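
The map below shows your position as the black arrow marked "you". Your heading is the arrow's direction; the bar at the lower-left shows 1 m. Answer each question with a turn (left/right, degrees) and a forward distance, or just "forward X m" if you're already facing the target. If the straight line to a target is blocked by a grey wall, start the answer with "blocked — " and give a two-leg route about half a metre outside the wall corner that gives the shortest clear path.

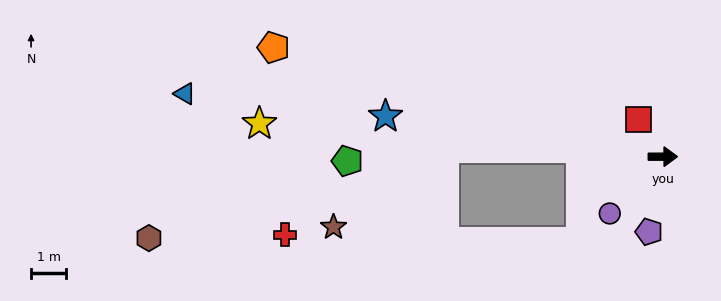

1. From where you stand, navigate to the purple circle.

turn right 133°, forward 2.2 m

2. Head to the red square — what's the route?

turn left 123°, forward 1.3 m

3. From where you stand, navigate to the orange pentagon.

turn left 164°, forward 11.5 m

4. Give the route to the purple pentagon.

turn right 101°, forward 2.2 m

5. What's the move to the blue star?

turn left 172°, forward 8.0 m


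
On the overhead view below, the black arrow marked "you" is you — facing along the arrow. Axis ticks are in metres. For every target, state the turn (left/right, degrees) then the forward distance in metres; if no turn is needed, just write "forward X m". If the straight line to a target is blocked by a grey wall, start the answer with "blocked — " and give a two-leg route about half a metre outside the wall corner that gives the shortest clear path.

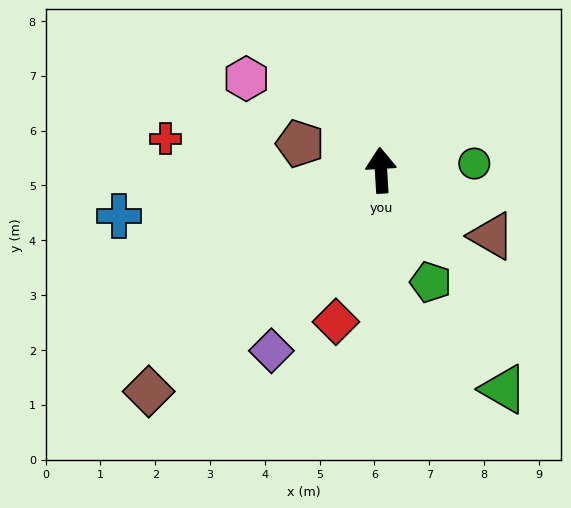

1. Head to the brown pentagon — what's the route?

turn left 68°, forward 1.6 m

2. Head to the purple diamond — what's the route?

turn left 145°, forward 3.9 m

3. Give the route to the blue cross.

turn left 97°, forward 4.9 m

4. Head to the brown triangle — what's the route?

turn right 124°, forward 2.3 m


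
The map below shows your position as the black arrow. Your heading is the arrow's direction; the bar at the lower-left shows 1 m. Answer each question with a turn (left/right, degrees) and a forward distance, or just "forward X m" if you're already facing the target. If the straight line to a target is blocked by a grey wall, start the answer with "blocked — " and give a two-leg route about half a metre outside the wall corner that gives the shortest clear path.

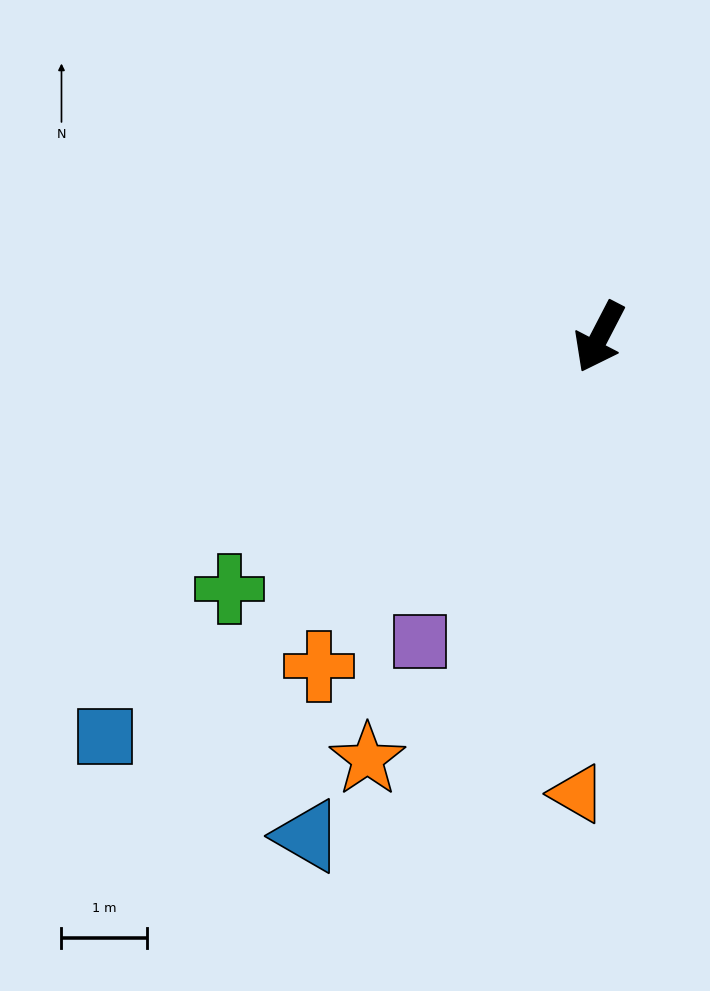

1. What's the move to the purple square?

turn right 3°, forward 4.1 m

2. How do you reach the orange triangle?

turn left 25°, forward 5.3 m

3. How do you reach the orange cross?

turn right 13°, forward 5.1 m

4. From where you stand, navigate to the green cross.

turn right 28°, forward 5.2 m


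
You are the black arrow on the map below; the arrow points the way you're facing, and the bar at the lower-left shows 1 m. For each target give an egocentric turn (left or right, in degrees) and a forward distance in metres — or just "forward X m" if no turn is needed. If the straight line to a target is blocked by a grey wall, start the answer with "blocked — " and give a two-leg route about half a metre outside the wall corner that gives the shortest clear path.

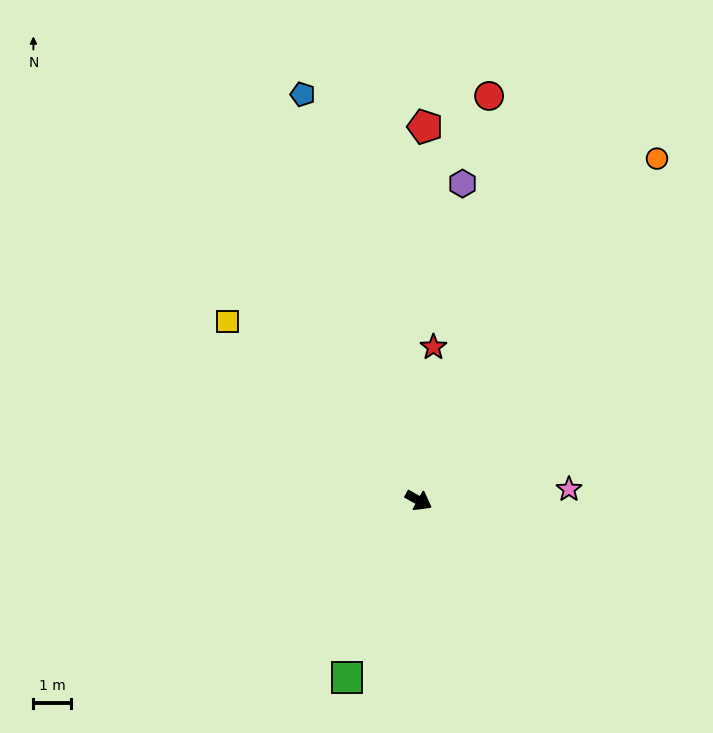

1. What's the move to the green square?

turn right 83°, forward 5.1 m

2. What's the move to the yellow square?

turn left 166°, forward 7.0 m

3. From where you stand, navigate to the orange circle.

turn left 84°, forward 11.2 m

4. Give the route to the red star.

turn left 114°, forward 4.1 m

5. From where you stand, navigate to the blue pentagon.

turn left 135°, forward 11.4 m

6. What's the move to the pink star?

turn left 33°, forward 4.1 m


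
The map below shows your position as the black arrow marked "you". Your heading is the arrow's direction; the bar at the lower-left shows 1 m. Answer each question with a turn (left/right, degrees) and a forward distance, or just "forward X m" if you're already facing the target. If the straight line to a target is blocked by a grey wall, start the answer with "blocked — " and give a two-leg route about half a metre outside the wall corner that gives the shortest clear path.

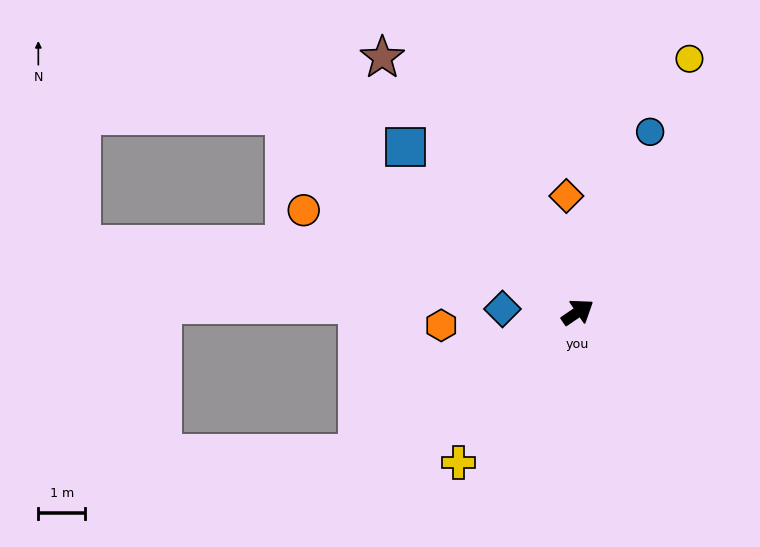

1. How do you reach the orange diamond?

turn left 61°, forward 2.5 m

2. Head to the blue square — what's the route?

turn left 102°, forward 5.1 m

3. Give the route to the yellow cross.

turn right 163°, forward 4.1 m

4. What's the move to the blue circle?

turn left 34°, forward 4.1 m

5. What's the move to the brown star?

turn left 93°, forward 6.8 m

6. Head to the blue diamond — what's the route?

turn left 143°, forward 1.6 m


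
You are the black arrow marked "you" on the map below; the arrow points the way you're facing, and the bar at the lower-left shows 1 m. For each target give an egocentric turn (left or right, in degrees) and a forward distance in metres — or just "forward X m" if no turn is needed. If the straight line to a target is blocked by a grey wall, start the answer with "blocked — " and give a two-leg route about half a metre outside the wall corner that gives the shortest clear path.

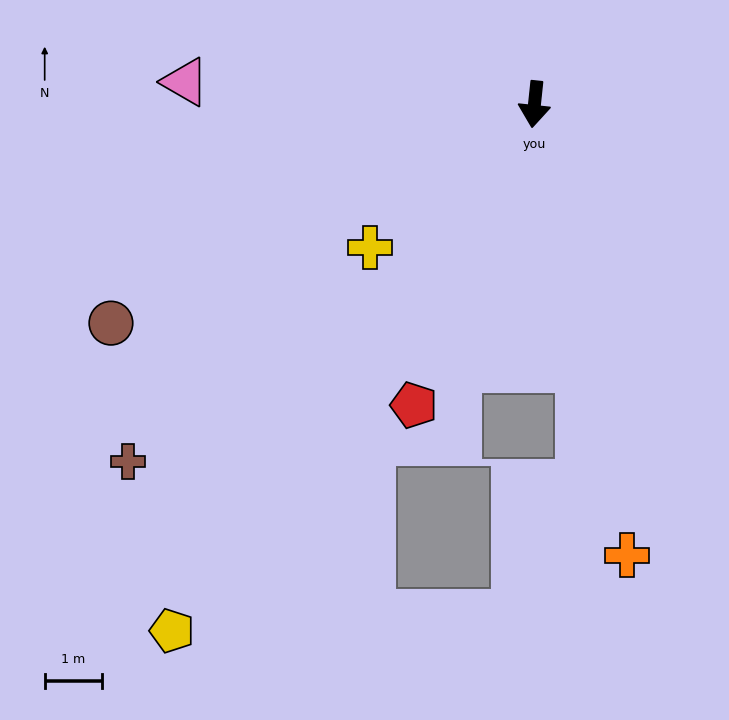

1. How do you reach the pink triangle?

turn right 88°, forward 6.1 m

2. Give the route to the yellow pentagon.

turn right 29°, forward 11.1 m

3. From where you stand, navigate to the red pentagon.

turn right 16°, forward 5.6 m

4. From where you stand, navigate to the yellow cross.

turn right 43°, forward 3.8 m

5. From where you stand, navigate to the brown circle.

turn right 57°, forward 8.3 m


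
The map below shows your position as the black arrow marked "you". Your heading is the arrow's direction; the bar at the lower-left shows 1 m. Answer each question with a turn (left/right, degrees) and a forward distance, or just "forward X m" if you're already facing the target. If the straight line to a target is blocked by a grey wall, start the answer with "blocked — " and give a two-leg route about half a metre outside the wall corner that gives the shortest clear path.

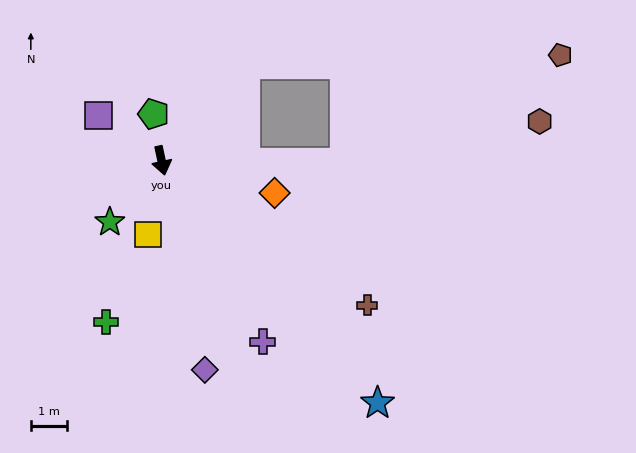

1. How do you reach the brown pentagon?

blocked — turn left 77°, forward 5.1 m, then turn left 27°, forward 6.7 m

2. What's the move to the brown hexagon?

blocked — turn left 77°, forward 5.1 m, then turn left 13°, forward 5.5 m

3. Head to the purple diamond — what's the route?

forward 5.9 m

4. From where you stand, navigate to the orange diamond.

turn left 62°, forward 3.3 m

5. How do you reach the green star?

turn right 52°, forward 2.2 m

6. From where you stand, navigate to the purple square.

turn right 138°, forward 2.1 m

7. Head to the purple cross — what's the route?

turn left 17°, forward 5.7 m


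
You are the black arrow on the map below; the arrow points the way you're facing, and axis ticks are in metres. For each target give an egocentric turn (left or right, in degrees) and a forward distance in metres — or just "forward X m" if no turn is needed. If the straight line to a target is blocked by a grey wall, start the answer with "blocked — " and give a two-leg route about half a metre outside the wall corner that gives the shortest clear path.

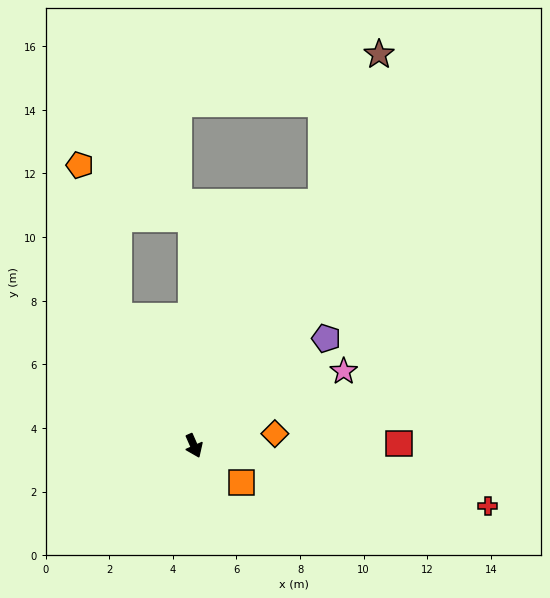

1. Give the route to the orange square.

turn left 28°, forward 1.9 m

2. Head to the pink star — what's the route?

turn left 93°, forward 5.3 m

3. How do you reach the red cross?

turn left 55°, forward 9.4 m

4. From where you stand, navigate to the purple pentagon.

turn left 105°, forward 5.4 m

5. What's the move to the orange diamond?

turn left 75°, forward 2.6 m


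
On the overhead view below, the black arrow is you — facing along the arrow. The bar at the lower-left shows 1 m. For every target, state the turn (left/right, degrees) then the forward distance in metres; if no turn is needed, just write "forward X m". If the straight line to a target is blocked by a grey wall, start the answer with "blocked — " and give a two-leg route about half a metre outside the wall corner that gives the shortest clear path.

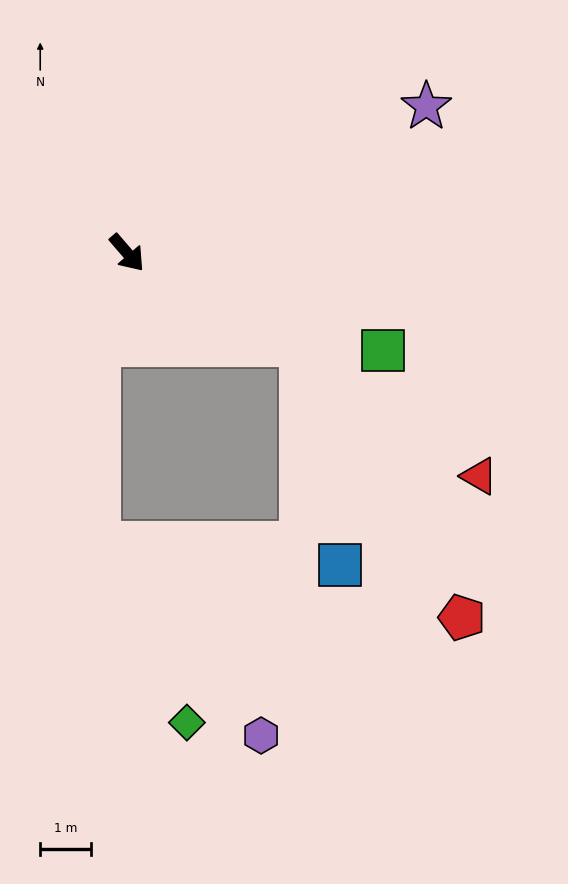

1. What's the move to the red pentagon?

blocked — turn left 21°, forward 3.9 m, then turn right 31°, forward 6.2 m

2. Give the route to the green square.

turn left 28°, forward 5.4 m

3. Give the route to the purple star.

turn left 75°, forward 6.6 m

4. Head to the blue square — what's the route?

blocked — turn left 21°, forward 3.9 m, then turn right 52°, forward 4.4 m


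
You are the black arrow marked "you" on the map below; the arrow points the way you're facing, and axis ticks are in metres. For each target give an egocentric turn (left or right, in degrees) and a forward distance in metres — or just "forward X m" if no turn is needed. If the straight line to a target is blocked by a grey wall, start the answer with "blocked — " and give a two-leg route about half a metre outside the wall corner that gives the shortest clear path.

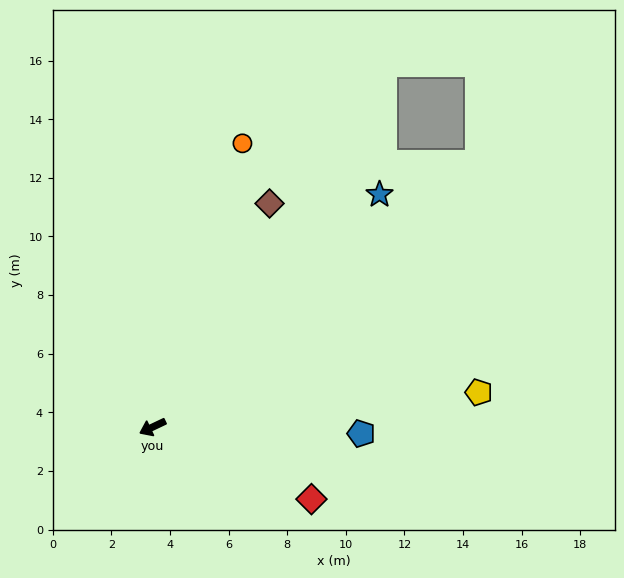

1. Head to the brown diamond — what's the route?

turn right 143°, forward 8.6 m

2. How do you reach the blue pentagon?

turn left 153°, forward 7.1 m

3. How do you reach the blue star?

turn right 160°, forward 11.1 m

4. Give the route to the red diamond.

turn left 130°, forward 6.0 m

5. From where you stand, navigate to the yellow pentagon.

turn left 161°, forward 11.2 m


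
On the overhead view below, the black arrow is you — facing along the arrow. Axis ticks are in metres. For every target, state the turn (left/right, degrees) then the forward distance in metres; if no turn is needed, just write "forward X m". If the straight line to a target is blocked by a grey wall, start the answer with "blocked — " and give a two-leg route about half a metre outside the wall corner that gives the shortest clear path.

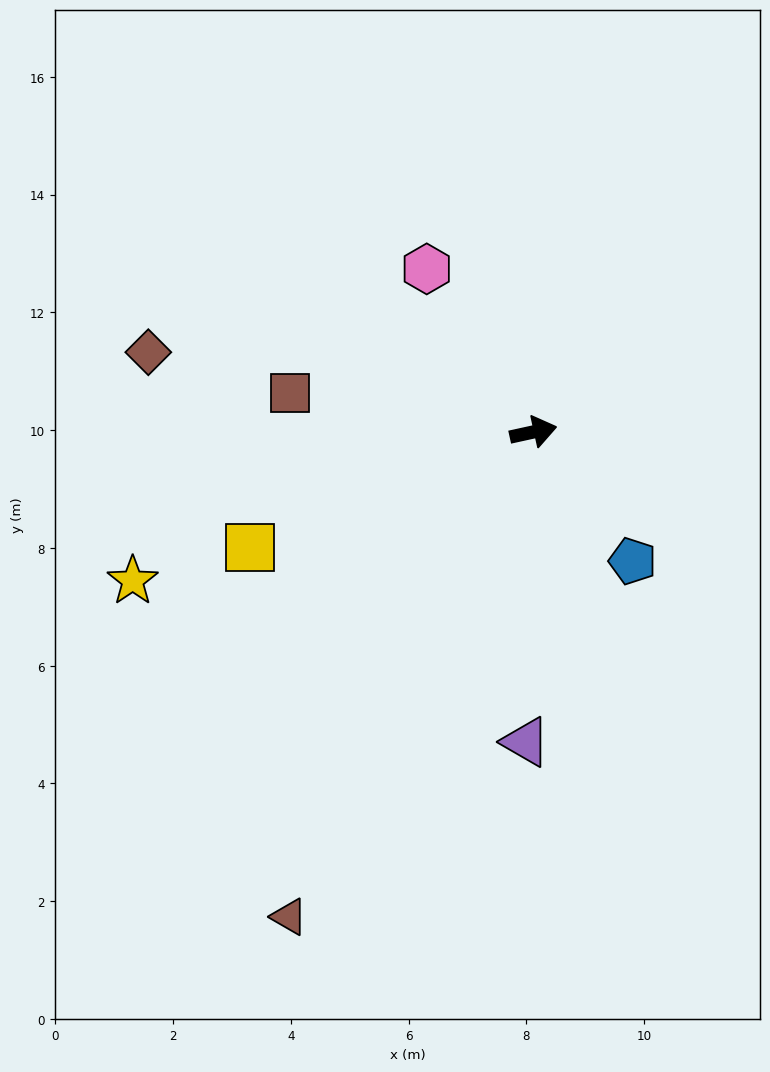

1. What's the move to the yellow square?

turn right 170°, forward 5.2 m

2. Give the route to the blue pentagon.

turn right 65°, forward 2.8 m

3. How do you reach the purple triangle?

turn right 104°, forward 5.3 m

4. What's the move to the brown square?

turn left 158°, forward 4.2 m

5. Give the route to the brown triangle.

turn right 129°, forward 9.2 m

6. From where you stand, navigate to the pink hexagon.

turn left 111°, forward 3.3 m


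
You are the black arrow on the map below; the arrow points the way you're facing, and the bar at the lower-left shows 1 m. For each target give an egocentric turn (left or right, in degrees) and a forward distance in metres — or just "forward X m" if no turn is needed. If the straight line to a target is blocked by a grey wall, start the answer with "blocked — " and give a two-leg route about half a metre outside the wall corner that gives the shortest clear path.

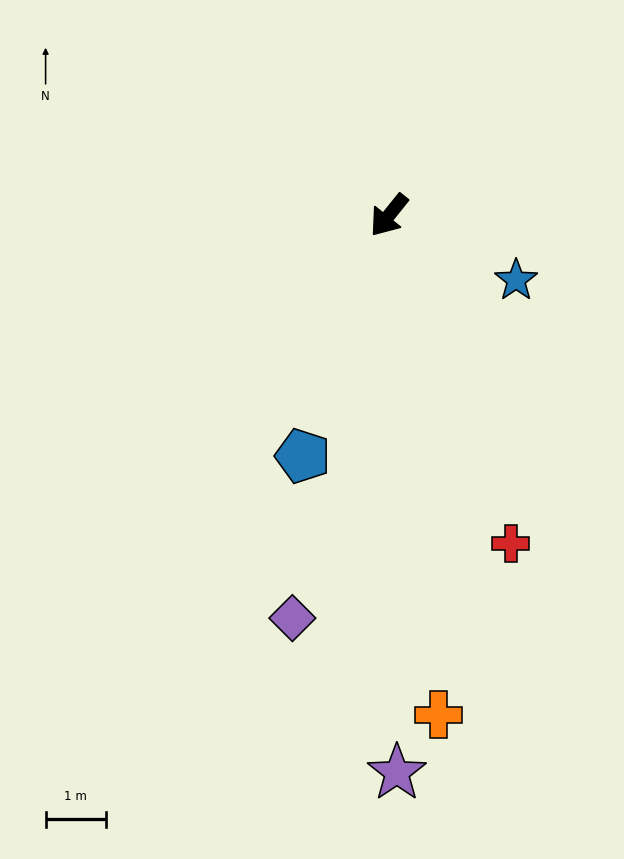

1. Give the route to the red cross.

turn left 59°, forward 5.8 m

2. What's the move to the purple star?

turn left 40°, forward 9.3 m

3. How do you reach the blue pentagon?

turn left 19°, forward 4.2 m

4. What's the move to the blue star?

turn left 102°, forward 2.4 m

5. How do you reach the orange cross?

turn left 44°, forward 8.3 m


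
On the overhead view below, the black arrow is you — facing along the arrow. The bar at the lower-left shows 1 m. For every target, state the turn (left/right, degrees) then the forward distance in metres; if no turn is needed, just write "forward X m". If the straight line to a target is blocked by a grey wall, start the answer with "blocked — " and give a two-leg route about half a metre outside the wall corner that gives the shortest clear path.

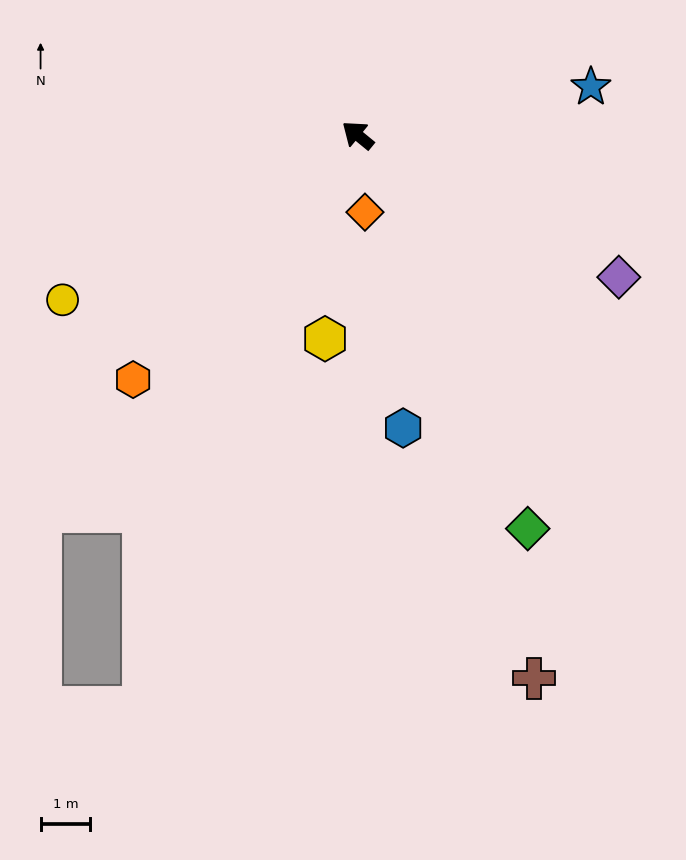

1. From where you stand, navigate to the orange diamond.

turn left 135°, forward 1.6 m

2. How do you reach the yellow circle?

turn left 68°, forward 6.8 m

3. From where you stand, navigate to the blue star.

turn right 129°, forward 4.8 m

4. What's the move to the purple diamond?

turn right 169°, forward 6.0 m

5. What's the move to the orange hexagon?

turn left 87°, forward 6.7 m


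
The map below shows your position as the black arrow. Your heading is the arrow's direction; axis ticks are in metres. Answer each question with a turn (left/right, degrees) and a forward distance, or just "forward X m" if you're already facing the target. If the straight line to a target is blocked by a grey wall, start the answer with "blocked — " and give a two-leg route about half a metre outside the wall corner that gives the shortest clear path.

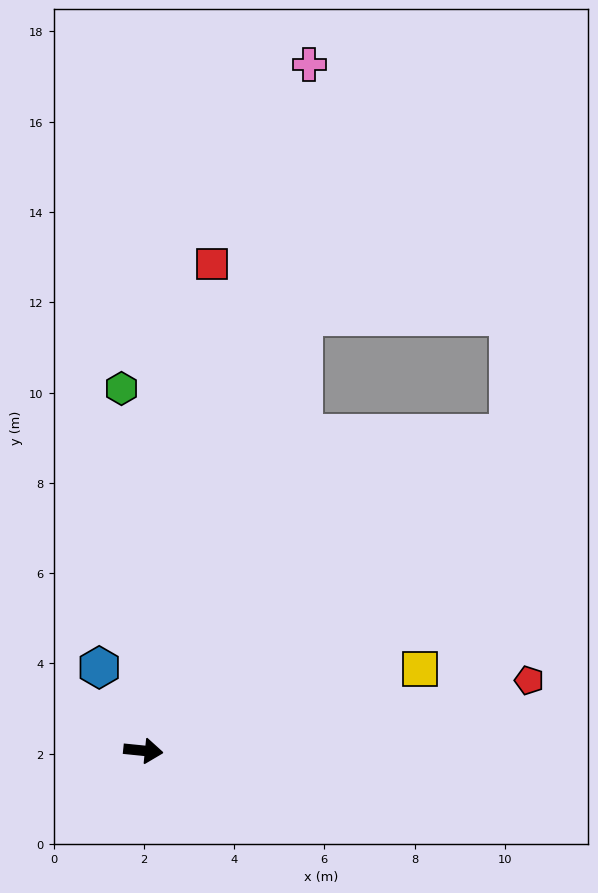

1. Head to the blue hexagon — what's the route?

turn left 124°, forward 2.1 m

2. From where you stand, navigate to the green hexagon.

turn left 99°, forward 8.0 m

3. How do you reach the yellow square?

turn left 22°, forward 6.4 m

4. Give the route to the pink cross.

turn left 82°, forward 15.6 m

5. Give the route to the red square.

turn left 88°, forward 10.9 m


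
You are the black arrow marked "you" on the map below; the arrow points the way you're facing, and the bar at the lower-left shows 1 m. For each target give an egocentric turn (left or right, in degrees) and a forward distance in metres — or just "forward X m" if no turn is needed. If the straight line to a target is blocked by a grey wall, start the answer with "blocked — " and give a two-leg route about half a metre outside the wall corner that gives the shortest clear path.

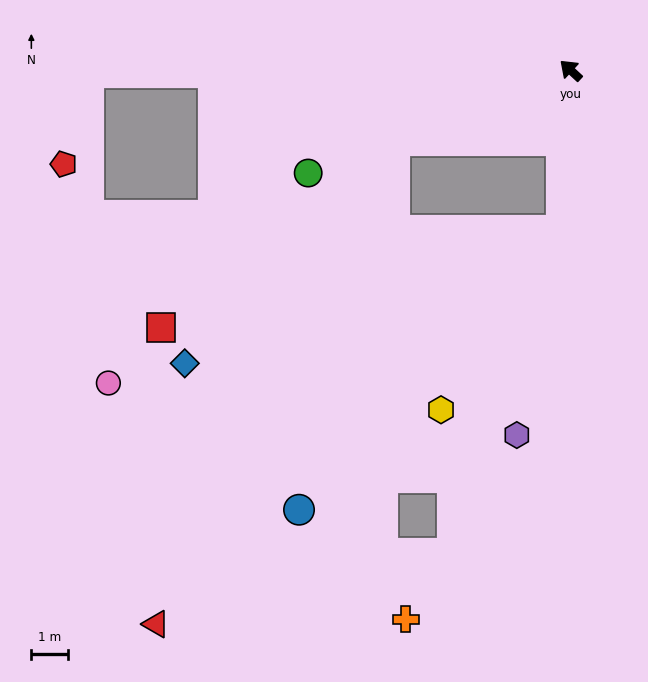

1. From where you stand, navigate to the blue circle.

blocked — turn left 129°, forward 4.4 m, then turn right 39°, forward 10.6 m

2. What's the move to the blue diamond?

blocked — turn left 65°, forward 5.2 m, then turn left 25°, forward 8.5 m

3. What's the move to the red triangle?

blocked — turn left 65°, forward 5.2 m, then turn left 42°, forward 14.9 m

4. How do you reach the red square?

blocked — turn left 65°, forward 5.2 m, then turn left 17°, forward 8.3 m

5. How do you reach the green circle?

turn left 64°, forward 7.8 m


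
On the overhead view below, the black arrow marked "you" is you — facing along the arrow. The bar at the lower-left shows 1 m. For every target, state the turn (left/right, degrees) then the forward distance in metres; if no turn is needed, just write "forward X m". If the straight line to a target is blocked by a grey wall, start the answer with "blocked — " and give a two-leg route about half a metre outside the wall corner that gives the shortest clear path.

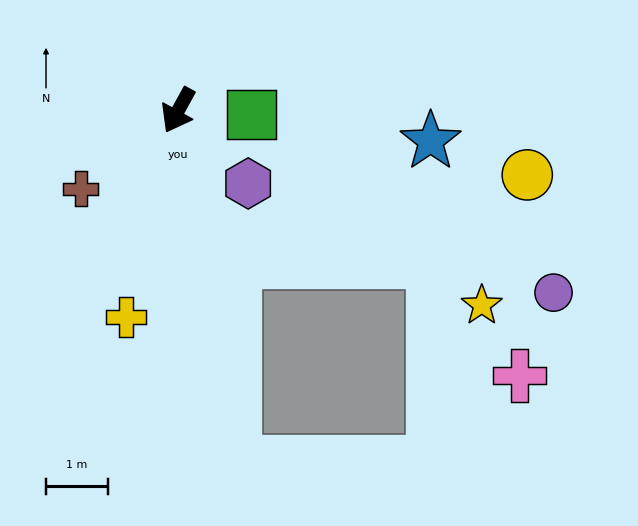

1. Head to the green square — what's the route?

turn left 116°, forward 1.2 m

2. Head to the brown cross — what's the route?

turn right 22°, forward 2.0 m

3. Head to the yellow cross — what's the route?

turn left 15°, forward 3.4 m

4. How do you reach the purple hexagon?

turn left 72°, forward 1.6 m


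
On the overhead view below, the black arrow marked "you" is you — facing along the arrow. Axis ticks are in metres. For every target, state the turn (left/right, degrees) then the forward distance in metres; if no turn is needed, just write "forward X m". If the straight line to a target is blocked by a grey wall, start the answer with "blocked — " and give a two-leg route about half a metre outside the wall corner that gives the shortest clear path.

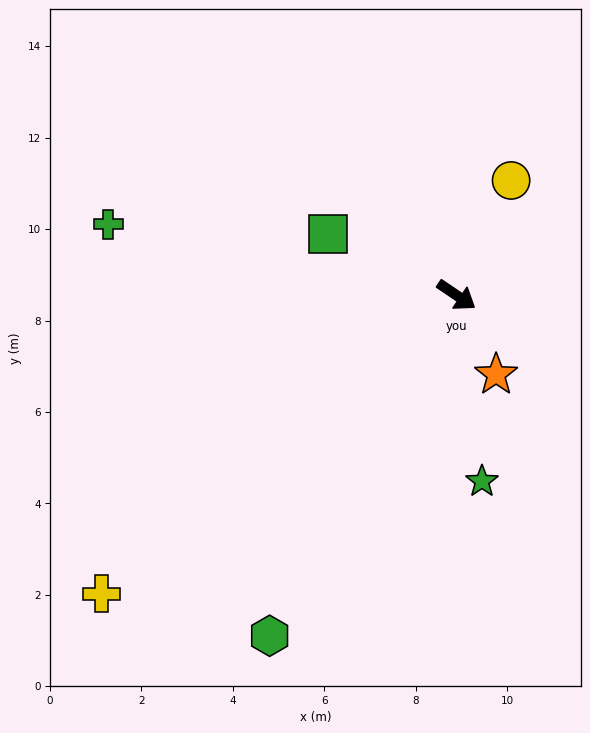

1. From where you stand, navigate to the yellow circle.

turn left 99°, forward 2.8 m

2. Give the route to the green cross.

turn right 157°, forward 7.8 m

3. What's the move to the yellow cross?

turn right 106°, forward 10.2 m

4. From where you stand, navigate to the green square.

turn right 171°, forward 3.1 m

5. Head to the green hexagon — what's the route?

turn right 85°, forward 8.5 m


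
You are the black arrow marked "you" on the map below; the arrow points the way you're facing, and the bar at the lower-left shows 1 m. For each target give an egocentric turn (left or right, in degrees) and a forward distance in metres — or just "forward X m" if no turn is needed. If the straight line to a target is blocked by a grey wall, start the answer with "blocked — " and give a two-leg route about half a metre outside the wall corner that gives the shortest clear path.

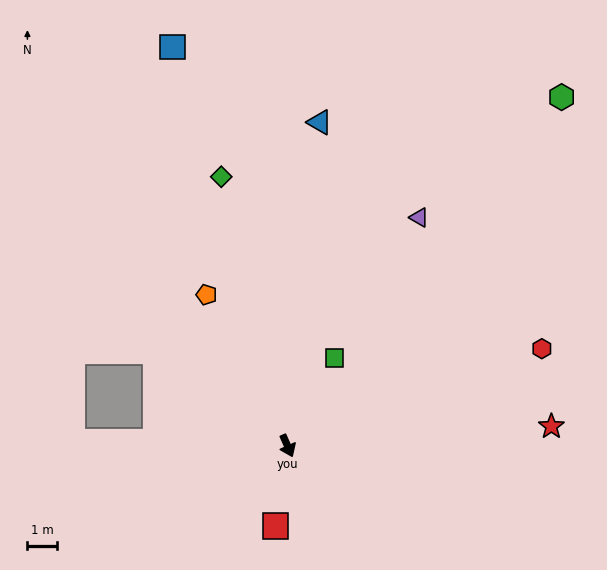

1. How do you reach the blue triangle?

turn left 150°, forward 10.8 m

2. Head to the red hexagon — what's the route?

turn left 87°, forward 9.1 m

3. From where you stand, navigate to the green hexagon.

turn left 118°, forward 14.8 m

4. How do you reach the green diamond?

turn left 170°, forward 9.2 m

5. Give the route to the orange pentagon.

turn right 176°, forward 5.7 m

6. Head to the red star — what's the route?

turn left 70°, forward 8.8 m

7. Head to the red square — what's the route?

turn right 33°, forward 2.7 m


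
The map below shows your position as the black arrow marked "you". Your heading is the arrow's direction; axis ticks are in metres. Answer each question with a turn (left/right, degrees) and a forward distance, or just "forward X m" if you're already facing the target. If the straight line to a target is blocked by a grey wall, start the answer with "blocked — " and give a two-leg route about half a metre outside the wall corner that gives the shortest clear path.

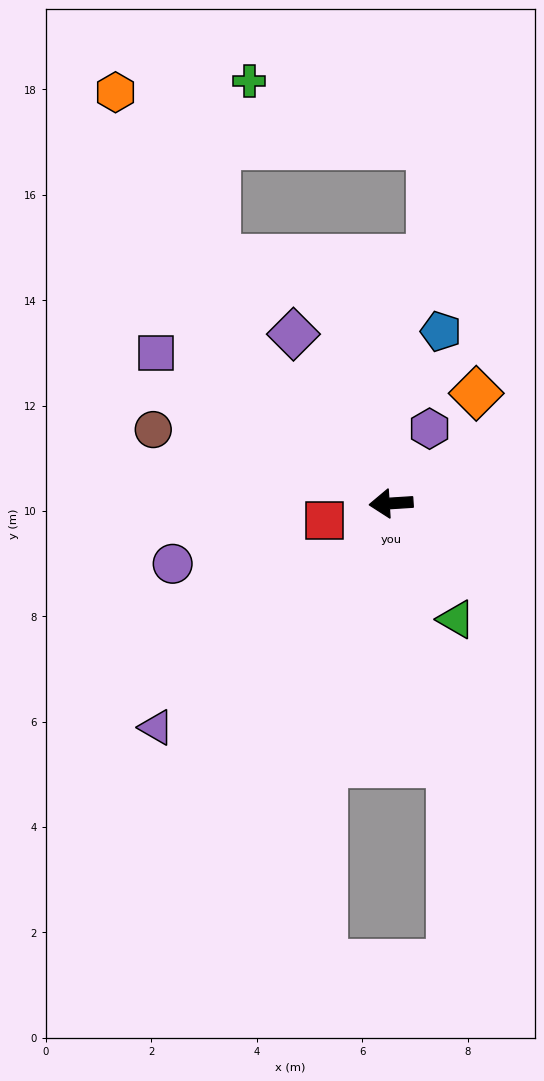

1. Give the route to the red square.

turn left 11°, forward 1.3 m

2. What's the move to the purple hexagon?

turn right 121°, forward 1.6 m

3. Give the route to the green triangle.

turn left 116°, forward 2.5 m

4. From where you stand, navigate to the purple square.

turn right 36°, forward 5.3 m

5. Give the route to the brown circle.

turn right 21°, forward 4.7 m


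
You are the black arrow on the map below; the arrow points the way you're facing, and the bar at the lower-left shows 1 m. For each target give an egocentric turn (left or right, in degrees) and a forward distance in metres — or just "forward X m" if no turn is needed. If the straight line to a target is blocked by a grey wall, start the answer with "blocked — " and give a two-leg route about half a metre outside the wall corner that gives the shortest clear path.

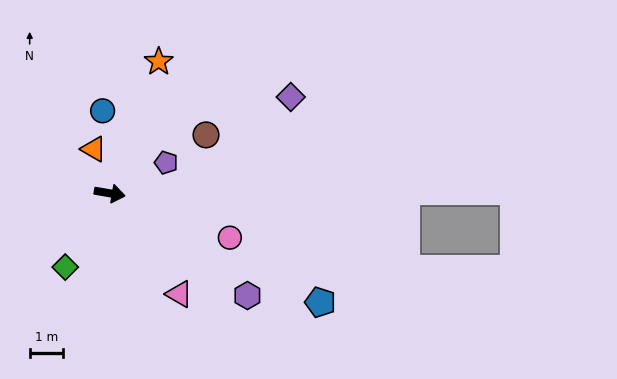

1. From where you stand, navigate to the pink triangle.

turn right 46°, forward 3.6 m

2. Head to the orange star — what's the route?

turn left 79°, forward 4.2 m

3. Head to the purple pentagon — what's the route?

turn left 38°, forward 1.9 m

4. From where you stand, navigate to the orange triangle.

turn left 120°, forward 1.4 m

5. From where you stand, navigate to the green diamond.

turn right 111°, forward 2.6 m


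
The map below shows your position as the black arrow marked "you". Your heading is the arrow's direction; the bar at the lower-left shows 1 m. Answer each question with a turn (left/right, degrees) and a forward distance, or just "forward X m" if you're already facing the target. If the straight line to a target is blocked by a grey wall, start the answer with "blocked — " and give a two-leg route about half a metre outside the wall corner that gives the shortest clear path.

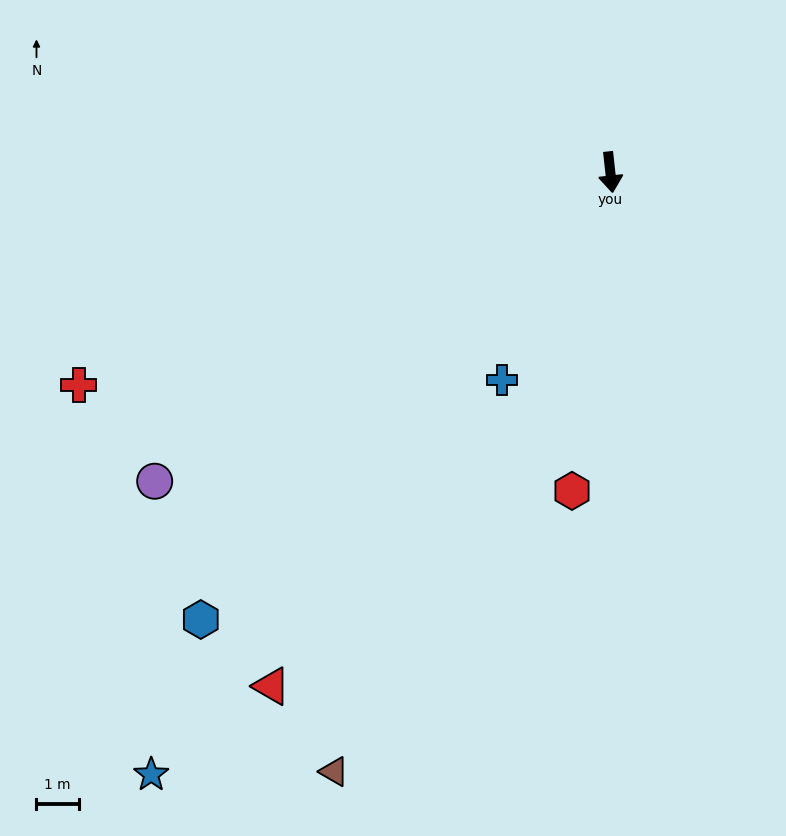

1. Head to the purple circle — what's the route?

turn right 62°, forward 13.0 m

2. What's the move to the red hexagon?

turn right 13°, forward 7.6 m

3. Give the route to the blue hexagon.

turn right 49°, forward 14.3 m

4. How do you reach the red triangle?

turn right 40°, forward 14.5 m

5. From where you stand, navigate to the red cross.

turn right 74°, forward 13.5 m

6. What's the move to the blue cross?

turn right 34°, forward 5.5 m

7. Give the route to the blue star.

turn right 44°, forward 17.8 m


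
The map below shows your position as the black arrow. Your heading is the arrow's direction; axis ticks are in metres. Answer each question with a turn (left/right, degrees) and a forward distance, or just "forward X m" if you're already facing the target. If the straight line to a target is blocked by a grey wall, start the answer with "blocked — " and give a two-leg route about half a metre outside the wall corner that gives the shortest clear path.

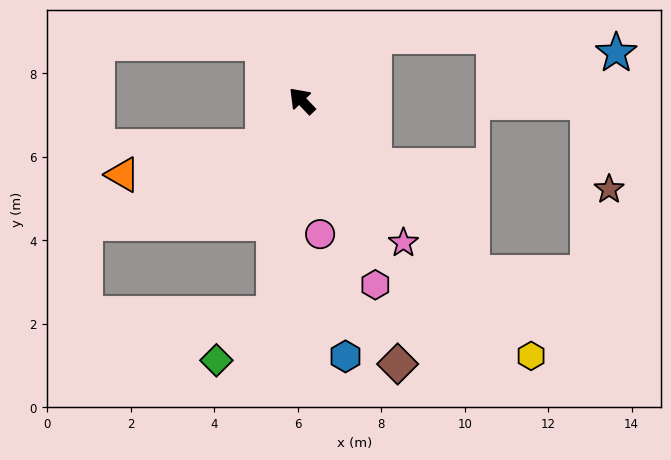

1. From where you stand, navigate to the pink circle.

turn left 144°, forward 3.2 m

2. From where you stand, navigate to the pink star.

turn left 172°, forward 4.2 m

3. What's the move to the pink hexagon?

turn left 158°, forward 4.7 m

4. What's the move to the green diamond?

blocked — turn left 129°, forward 5.1 m, then turn right 43°, forward 1.8 m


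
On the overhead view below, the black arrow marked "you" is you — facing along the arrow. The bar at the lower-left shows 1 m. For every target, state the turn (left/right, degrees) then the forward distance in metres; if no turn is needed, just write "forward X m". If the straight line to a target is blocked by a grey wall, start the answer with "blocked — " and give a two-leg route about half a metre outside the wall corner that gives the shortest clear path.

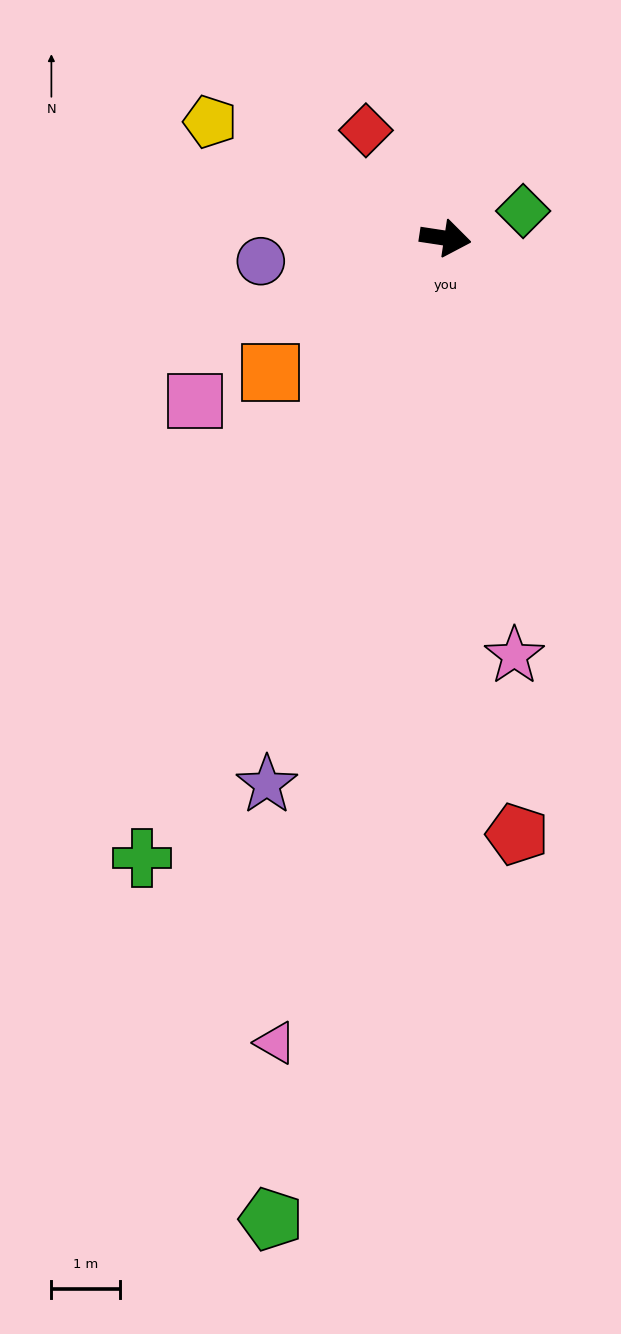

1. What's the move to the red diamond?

turn left 135°, forward 2.0 m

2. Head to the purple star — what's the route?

turn right 99°, forward 8.4 m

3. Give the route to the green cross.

turn right 107°, forward 10.1 m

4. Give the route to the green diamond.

turn left 28°, forward 1.2 m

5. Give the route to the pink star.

turn right 72°, forward 6.2 m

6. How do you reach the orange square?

turn right 134°, forward 3.2 m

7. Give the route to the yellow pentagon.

turn left 162°, forward 3.8 m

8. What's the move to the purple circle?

turn right 164°, forward 2.7 m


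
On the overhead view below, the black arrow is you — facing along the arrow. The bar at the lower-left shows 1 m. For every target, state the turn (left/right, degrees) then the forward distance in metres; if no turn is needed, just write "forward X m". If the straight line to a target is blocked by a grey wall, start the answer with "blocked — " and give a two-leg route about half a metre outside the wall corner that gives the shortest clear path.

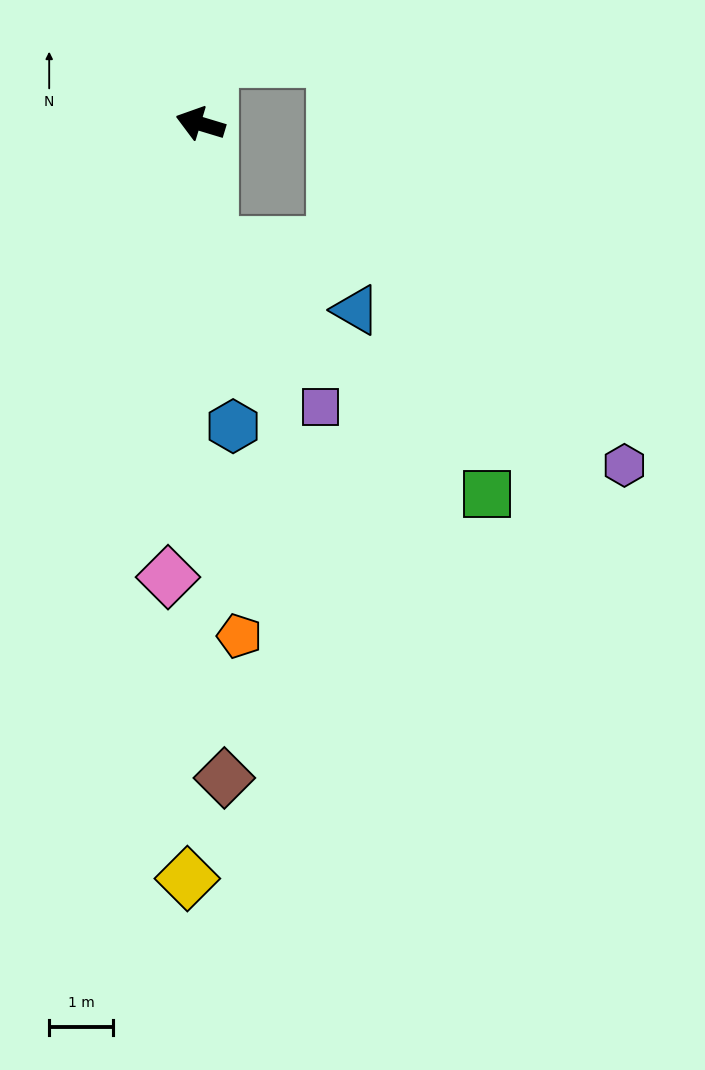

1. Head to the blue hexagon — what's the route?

turn left 113°, forward 4.8 m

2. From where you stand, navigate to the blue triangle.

blocked — turn left 112°, forward 1.9 m, then turn left 60°, forward 2.5 m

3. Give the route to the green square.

blocked — turn left 112°, forward 1.9 m, then turn left 43°, forward 5.9 m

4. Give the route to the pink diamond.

turn left 103°, forward 7.2 m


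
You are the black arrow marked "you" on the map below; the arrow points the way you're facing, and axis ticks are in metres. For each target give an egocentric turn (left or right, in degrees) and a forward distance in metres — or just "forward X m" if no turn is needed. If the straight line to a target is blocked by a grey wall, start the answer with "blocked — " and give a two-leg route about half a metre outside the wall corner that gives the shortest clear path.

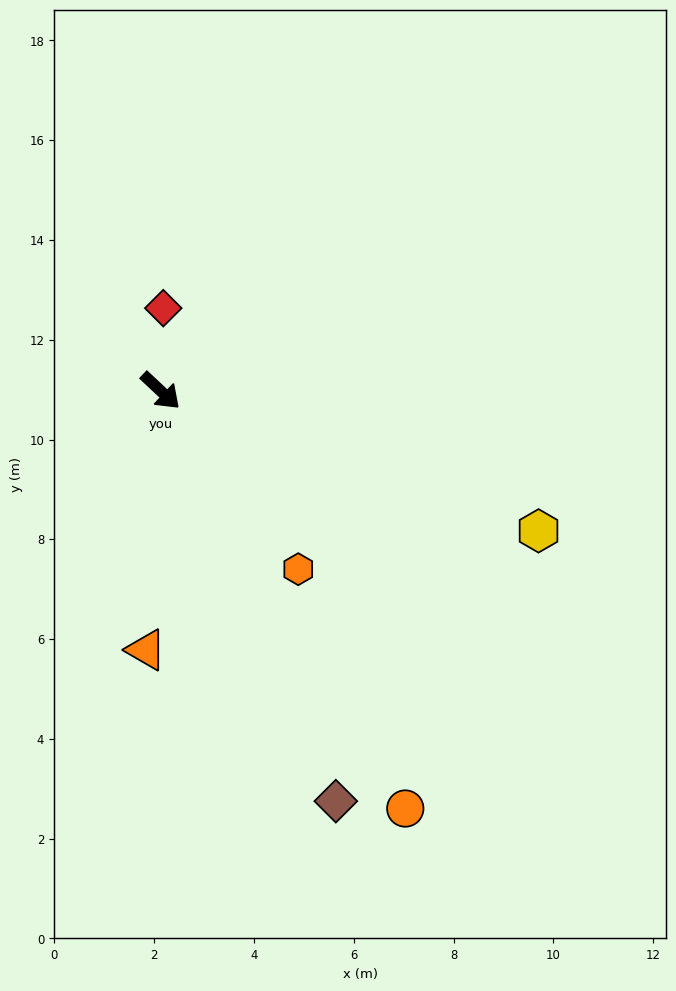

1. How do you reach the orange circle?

turn right 17°, forward 9.7 m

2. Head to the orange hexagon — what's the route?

turn right 9°, forward 4.5 m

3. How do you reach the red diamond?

turn left 131°, forward 1.7 m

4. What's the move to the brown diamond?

turn right 24°, forward 8.9 m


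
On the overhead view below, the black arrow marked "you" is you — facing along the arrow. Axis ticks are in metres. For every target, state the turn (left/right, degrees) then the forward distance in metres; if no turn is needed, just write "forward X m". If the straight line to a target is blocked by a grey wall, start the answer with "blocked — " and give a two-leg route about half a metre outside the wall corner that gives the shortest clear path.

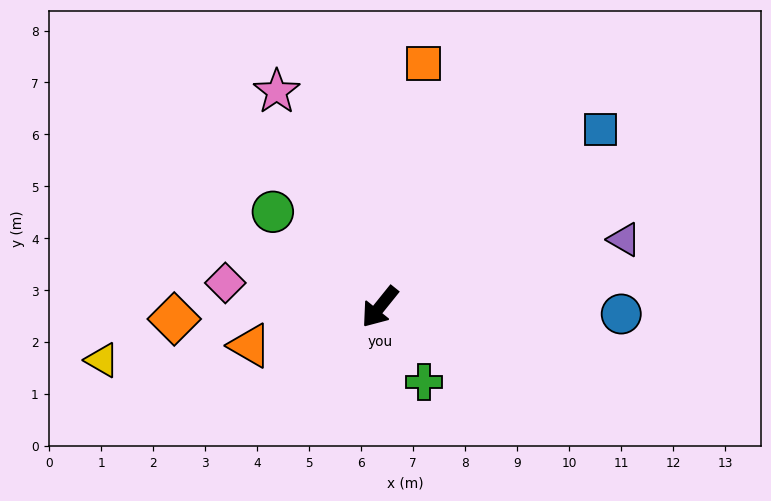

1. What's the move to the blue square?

turn left 168°, forward 5.4 m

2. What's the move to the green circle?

turn right 93°, forward 2.8 m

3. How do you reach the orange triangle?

turn right 35°, forward 2.6 m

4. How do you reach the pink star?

turn right 116°, forward 4.6 m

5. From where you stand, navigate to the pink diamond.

turn right 60°, forward 3.0 m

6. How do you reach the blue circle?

turn left 127°, forward 4.6 m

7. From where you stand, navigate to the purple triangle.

turn left 144°, forward 4.9 m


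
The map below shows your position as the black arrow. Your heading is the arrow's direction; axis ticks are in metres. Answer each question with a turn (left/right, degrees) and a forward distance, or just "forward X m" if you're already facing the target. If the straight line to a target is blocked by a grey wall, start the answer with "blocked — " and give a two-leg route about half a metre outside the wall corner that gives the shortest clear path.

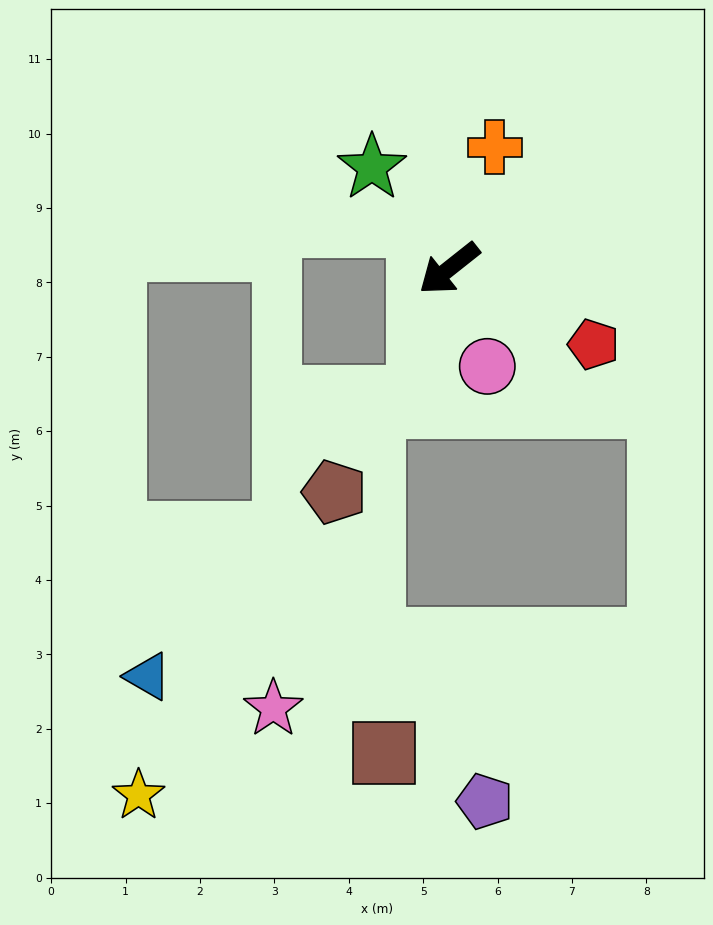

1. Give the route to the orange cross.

turn right 149°, forward 1.7 m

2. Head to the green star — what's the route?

turn right 91°, forward 1.7 m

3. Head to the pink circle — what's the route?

turn left 73°, forward 1.4 m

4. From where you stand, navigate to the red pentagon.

turn left 114°, forward 2.2 m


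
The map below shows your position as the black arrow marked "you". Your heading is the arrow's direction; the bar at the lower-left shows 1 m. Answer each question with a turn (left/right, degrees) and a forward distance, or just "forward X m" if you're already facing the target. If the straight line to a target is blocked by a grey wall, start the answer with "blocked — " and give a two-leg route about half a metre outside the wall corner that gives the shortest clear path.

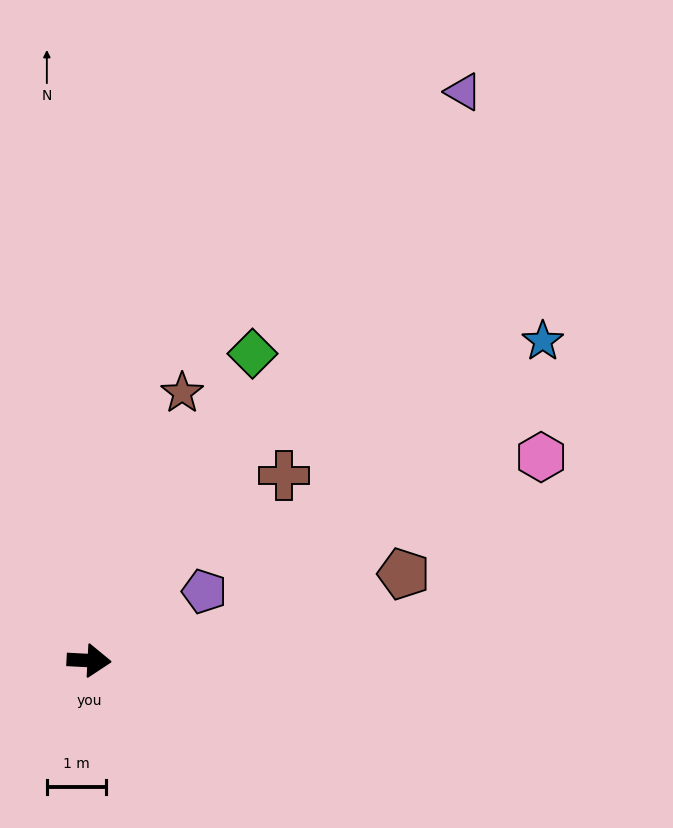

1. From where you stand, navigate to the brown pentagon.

turn left 18°, forward 5.5 m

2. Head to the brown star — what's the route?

turn left 74°, forward 4.8 m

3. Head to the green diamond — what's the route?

turn left 65°, forward 5.8 m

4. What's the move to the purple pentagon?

turn left 34°, forward 2.3 m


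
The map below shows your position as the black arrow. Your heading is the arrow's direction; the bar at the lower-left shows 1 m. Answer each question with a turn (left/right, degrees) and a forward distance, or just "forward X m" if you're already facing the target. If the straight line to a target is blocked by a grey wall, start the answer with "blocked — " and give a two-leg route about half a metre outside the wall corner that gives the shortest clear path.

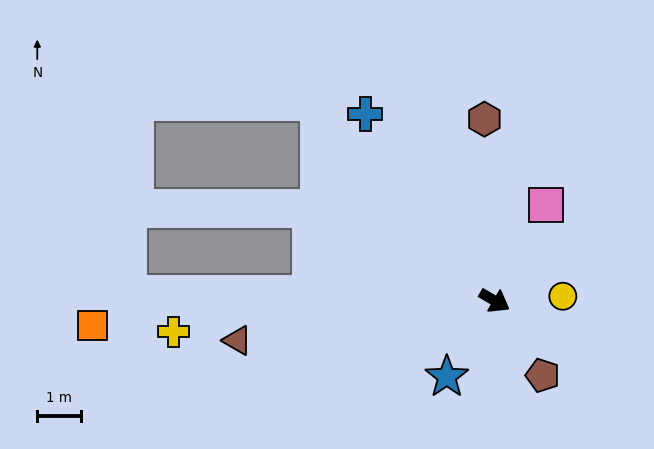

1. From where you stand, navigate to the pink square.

turn left 92°, forward 2.5 m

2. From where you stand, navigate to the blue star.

turn right 92°, forward 2.0 m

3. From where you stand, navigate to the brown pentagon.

turn right 27°, forward 2.0 m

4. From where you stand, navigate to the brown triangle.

turn right 141°, forward 5.9 m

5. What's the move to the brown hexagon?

turn left 123°, forward 4.1 m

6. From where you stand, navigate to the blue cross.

turn left 155°, forward 5.2 m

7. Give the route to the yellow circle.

turn left 34°, forward 1.6 m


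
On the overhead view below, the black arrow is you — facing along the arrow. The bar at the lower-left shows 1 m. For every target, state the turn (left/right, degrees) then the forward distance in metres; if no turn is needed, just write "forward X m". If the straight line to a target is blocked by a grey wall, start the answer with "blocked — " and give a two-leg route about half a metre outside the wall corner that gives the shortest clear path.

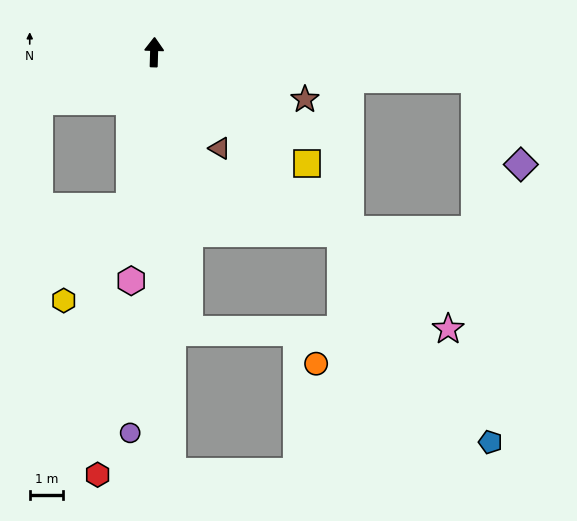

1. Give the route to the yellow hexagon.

blocked — turn left 173°, forward 4.7 m, then turn right 27°, forward 3.4 m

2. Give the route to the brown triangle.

turn right 144°, forward 3.5 m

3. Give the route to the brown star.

turn right 106°, forward 4.7 m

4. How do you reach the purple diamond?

blocked — turn right 93°, forward 9.6 m, then turn right 57°, forward 2.9 m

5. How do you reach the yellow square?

turn right 124°, forward 5.7 m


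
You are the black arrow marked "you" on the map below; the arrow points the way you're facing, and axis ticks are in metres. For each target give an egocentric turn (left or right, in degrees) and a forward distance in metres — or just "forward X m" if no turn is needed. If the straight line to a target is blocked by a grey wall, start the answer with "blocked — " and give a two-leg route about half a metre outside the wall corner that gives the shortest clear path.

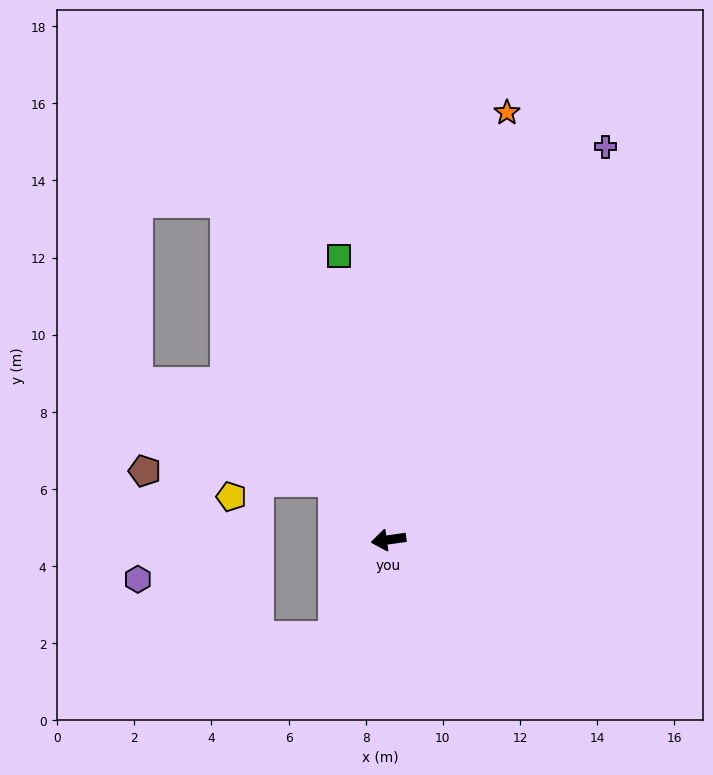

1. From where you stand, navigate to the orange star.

turn right 114°, forward 11.5 m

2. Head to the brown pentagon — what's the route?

blocked — turn right 56°, forward 2.1 m, then turn left 45°, forward 4.9 m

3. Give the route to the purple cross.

turn right 127°, forward 11.6 m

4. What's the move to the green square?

turn right 88°, forward 7.5 m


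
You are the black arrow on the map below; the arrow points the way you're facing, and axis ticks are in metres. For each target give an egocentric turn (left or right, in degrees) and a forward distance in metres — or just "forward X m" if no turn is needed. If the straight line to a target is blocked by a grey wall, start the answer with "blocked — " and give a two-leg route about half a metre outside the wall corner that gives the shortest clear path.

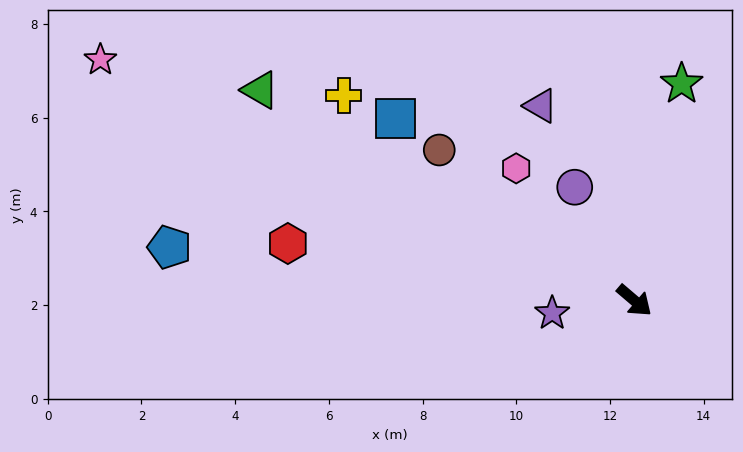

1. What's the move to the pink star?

turn right 164°, forward 12.5 m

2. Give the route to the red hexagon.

turn right 149°, forward 7.5 m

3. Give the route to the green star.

turn left 118°, forward 4.7 m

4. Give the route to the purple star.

turn right 131°, forward 1.8 m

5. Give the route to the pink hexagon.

turn left 172°, forward 3.8 m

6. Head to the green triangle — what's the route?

turn right 169°, forward 9.2 m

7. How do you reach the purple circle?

turn left 158°, forward 2.7 m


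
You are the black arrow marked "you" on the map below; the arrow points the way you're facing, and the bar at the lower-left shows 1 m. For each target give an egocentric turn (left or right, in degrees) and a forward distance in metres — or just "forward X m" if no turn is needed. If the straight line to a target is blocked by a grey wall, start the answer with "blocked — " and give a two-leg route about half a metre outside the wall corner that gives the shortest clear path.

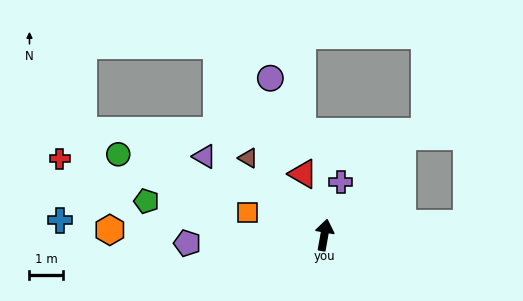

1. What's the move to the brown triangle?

turn left 55°, forward 3.2 m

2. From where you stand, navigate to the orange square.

turn left 84°, forward 2.4 m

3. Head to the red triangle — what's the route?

turn left 29°, forward 1.9 m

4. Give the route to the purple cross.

turn right 7°, forward 1.7 m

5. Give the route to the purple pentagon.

turn left 104°, forward 4.1 m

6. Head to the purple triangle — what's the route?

turn left 67°, forward 4.3 m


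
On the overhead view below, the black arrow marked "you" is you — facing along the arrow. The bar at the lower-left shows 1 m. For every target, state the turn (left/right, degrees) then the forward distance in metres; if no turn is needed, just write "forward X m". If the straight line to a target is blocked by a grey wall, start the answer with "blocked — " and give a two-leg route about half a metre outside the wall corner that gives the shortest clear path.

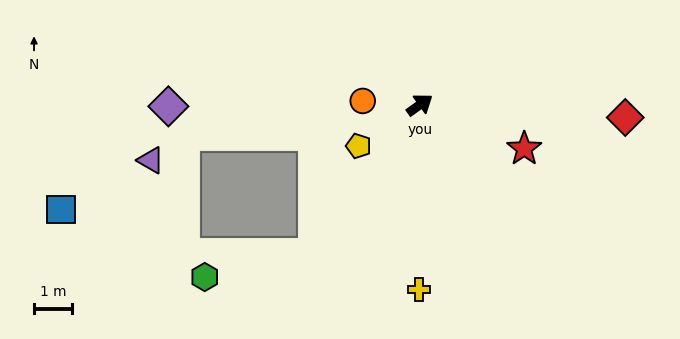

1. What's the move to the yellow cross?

turn right 126°, forward 4.8 m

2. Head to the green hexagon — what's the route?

blocked — turn right 161°, forward 4.8 m, then turn right 43°, forward 2.9 m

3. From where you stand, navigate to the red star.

turn right 59°, forward 3.0 m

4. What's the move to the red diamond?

turn right 39°, forward 5.4 m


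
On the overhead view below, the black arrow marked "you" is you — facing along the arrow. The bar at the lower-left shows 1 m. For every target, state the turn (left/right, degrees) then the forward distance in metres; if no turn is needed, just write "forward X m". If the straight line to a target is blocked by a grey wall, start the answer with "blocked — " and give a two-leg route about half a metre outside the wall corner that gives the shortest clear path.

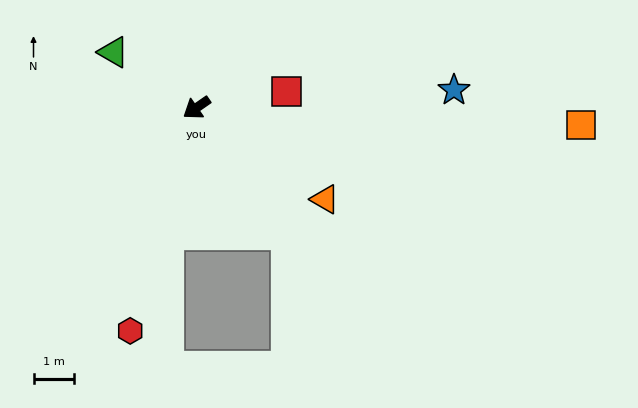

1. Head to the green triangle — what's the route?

turn right 68°, forward 2.5 m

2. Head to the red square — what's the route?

turn left 155°, forward 2.2 m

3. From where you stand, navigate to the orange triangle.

turn left 110°, forward 3.9 m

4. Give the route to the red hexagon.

turn left 39°, forward 5.7 m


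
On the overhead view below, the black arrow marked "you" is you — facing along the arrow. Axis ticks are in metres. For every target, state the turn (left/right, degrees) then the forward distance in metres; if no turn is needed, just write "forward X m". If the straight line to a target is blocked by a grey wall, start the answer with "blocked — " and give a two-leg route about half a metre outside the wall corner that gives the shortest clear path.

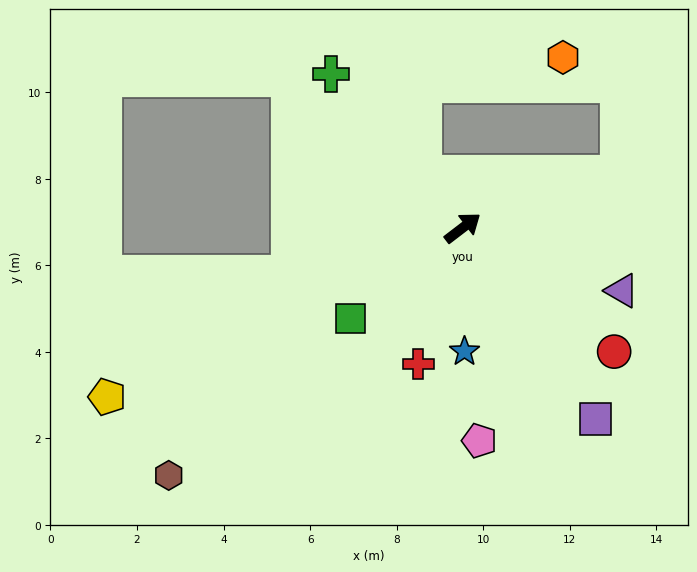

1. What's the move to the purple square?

turn right 93°, forward 5.4 m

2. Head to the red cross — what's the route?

turn right 146°, forward 3.3 m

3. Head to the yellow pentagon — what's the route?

turn left 168°, forward 9.1 m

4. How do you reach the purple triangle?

turn right 59°, forward 4.0 m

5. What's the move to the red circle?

turn right 77°, forward 4.5 m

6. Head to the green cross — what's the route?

turn left 93°, forward 4.7 m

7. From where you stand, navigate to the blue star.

turn right 127°, forward 2.9 m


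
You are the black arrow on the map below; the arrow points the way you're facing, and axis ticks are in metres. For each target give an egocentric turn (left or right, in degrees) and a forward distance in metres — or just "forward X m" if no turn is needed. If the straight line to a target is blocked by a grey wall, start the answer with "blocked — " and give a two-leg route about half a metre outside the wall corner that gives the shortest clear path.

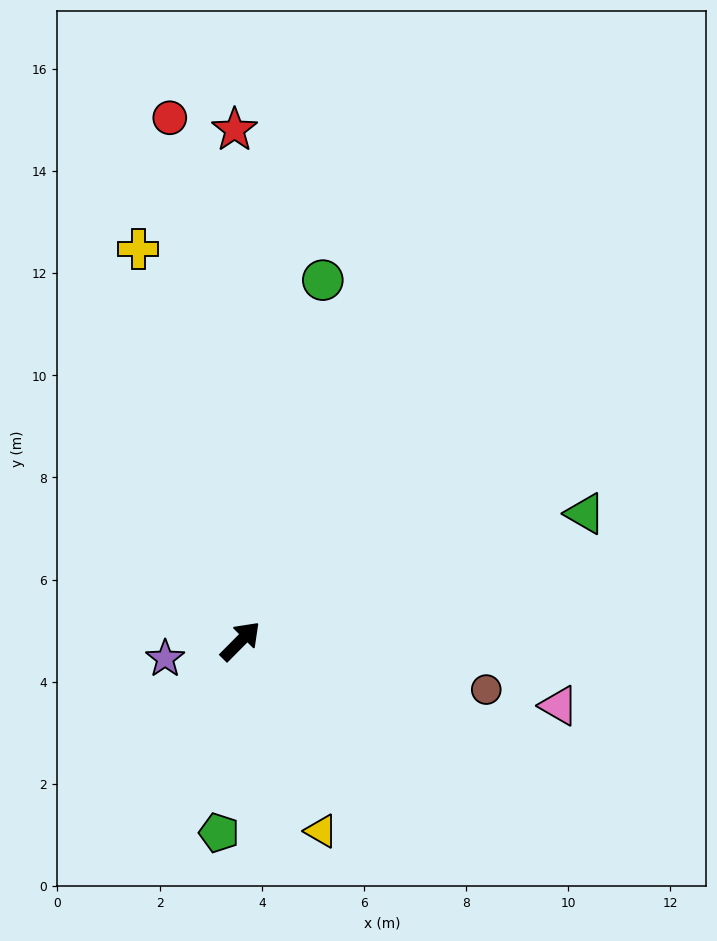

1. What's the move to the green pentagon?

turn right 142°, forward 3.8 m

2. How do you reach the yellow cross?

turn left 59°, forward 7.9 m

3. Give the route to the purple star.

turn left 148°, forward 1.5 m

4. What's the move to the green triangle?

turn right 25°, forward 7.2 m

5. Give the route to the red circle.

turn left 52°, forward 10.3 m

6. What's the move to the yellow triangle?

turn right 112°, forward 4.0 m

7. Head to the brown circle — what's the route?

turn right 56°, forward 4.9 m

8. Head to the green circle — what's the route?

turn left 32°, forward 7.2 m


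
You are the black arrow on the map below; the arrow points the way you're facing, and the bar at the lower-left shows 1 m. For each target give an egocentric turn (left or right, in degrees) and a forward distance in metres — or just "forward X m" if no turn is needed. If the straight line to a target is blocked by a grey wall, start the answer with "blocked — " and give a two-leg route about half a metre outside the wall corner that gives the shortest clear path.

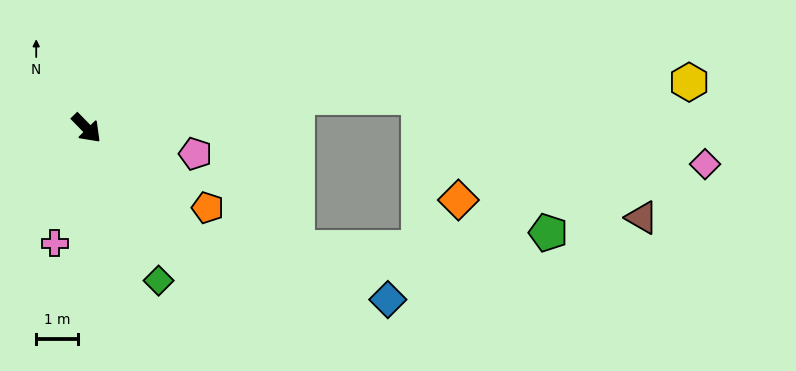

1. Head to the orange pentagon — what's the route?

turn left 12°, forward 3.4 m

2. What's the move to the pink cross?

turn right 60°, forward 2.8 m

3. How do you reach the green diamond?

turn right 19°, forward 4.0 m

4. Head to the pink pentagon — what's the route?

turn left 32°, forward 2.6 m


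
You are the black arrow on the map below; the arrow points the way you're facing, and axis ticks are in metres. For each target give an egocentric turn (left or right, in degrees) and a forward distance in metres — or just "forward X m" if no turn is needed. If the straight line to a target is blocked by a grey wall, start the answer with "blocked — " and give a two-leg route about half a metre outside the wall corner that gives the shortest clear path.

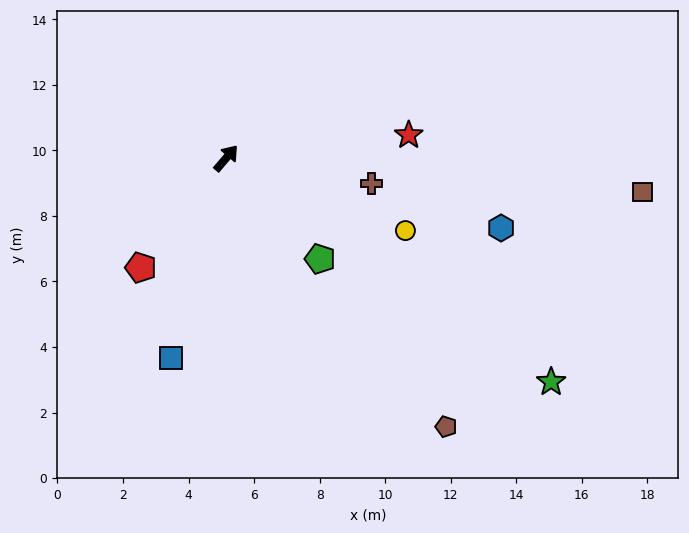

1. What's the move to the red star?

turn right 42°, forward 5.6 m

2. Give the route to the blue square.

turn right 155°, forward 6.3 m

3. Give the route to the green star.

turn right 84°, forward 12.0 m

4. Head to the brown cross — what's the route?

turn right 60°, forward 4.5 m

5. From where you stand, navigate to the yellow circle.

turn right 72°, forward 5.9 m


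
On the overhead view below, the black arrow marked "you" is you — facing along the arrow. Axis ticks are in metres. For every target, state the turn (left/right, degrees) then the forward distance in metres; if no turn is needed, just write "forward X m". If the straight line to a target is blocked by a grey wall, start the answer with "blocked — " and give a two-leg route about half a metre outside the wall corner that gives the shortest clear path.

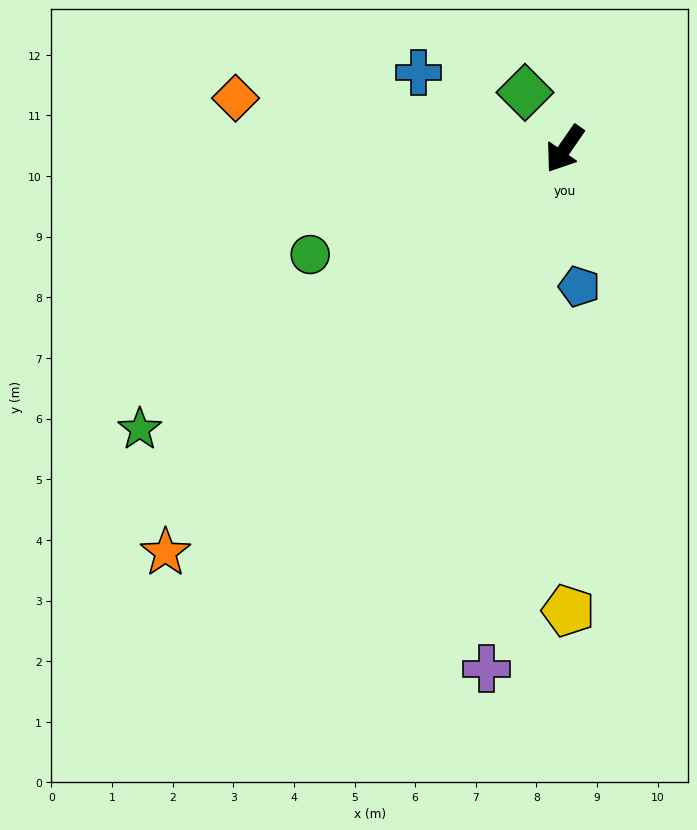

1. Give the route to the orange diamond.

turn right 64°, forward 5.5 m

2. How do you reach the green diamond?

turn right 110°, forward 1.1 m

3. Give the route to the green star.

turn right 22°, forward 8.4 m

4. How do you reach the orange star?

turn right 10°, forward 9.4 m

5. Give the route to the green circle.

turn right 33°, forward 4.5 m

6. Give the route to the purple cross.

turn left 26°, forward 8.7 m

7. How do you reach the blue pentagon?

turn left 41°, forward 2.3 m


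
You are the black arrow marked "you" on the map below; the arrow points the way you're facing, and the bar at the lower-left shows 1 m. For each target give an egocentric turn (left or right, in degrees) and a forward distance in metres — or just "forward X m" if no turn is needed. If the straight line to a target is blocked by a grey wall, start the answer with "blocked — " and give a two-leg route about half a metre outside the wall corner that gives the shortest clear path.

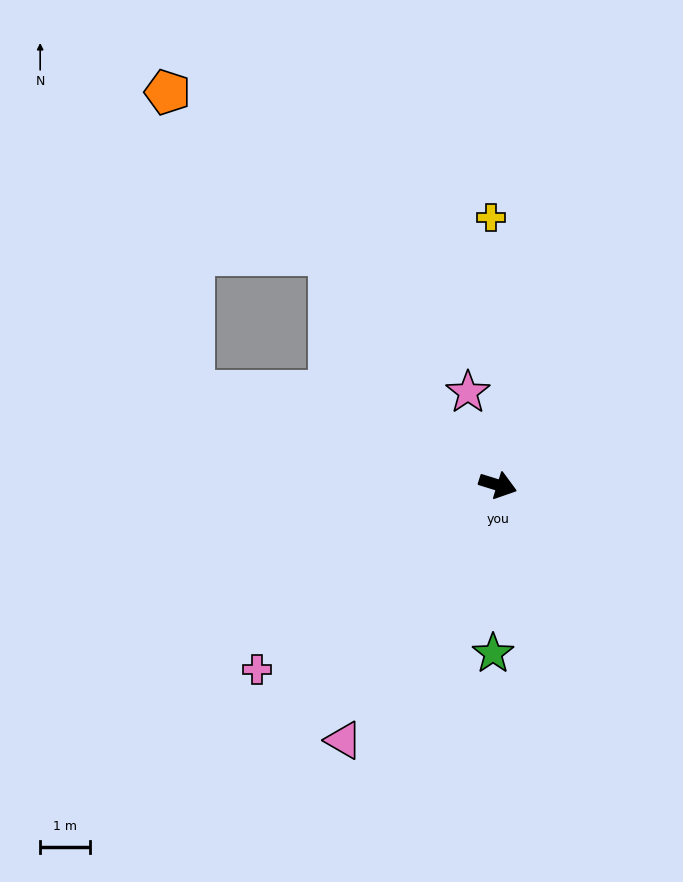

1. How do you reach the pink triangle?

turn right 104°, forward 5.9 m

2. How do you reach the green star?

turn right 74°, forward 3.3 m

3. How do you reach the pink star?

turn left 125°, forward 1.9 m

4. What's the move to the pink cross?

turn right 125°, forward 6.0 m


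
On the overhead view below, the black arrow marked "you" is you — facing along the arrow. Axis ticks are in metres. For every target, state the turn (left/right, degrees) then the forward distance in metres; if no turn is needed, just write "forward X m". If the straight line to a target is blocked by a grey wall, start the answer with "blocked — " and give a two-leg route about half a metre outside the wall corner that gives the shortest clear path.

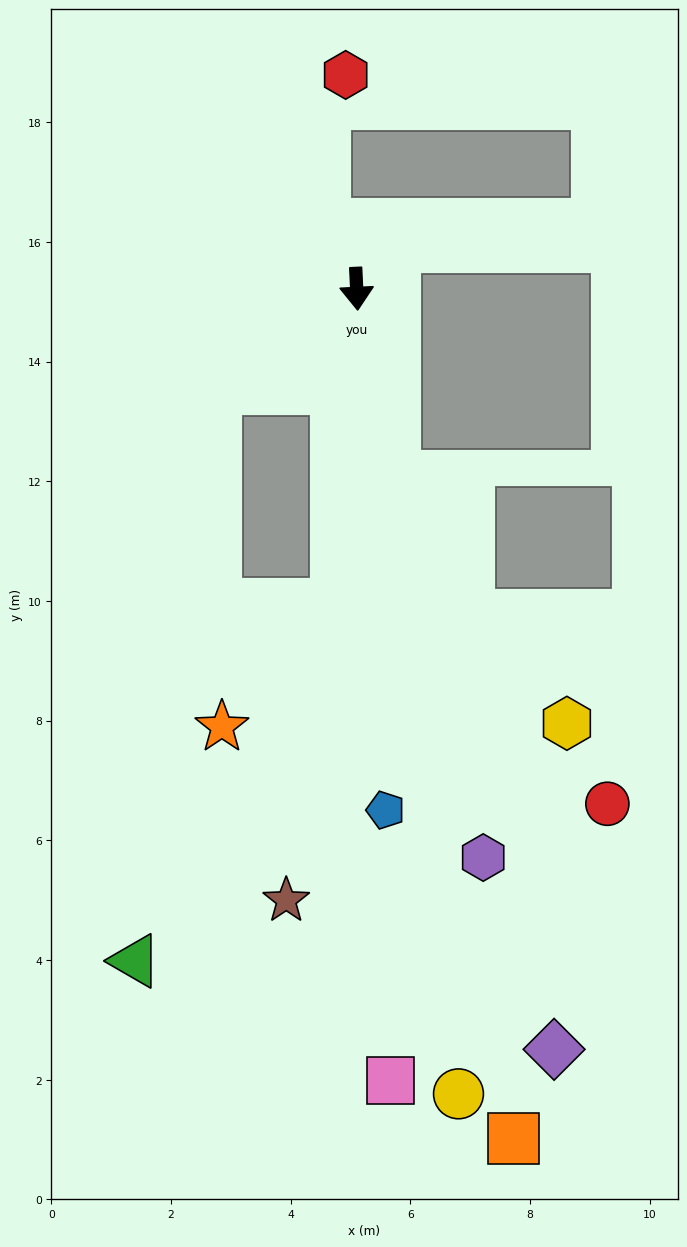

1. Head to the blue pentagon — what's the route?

forward 8.7 m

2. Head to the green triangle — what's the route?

blocked — turn right 7°, forward 5.3 m, then turn right 25°, forward 6.8 m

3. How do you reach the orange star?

blocked — turn right 7°, forward 5.3 m, then turn right 38°, forward 2.8 m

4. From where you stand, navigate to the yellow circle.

turn left 5°, forward 13.6 m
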